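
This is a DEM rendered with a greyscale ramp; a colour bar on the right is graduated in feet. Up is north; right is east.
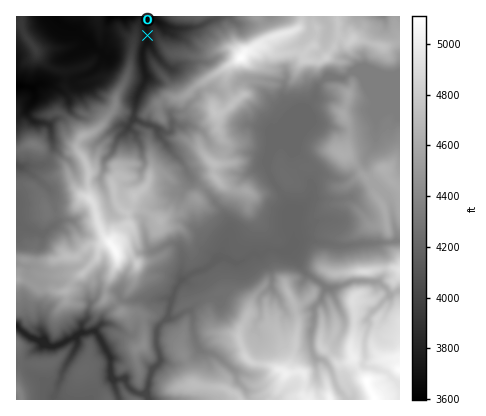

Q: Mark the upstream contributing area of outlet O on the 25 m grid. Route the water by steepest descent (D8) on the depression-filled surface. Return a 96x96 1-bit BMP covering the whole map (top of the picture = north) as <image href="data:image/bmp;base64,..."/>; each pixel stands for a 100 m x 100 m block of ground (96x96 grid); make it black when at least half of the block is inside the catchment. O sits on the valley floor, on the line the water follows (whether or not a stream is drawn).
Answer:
<image width="96" height="96" href="data:image/bmp;base64,Qk2+BAAAAAAAAD4AAAAoAAAAYAAAAGAAAAABAAEAAAAAAIAEAAATCwAAEwsAAAIAAAAAAAAA////AAAAAAAAAAAAAAAAAAAAAAAAAAAAAAAAAAAAAAAAAAAAAAAAAAAAAAAAAAAAAAAAAAAAAAAAAAAAAAAAAAAAAAAAAAAAAAAAAAAAAAAAAAAAAAAAAAAAAAAAAAAAAAAAAAAAAAAAAAAAAAAAAAAAAAAAAAAAAAAAAAAAAAAAAAAAAAAAAAAAAAAAAAAAAAAAAAAAAAAAAAAAAAAAAAAAAAAAAAAAAAAAAAAAAAAAAAAAAAAAAAAAAAAAAAAAAAAAAAAAAAAAAAAAAAAAAAAAAAAAAAAAAAAAAAAAAAAAAAAAAAAAAAAAAAAAAAAAAAAAAAAAAAAAAAAAAAAAAAAAAAAAAAAAAAAAAAAAAAAAAAAAAAAAAAAAAAAAAAAAAAAAAAAAAAAAAAAAAAAAAAAAAAAAAAAAAAAAAAAAAAAAAAAAAAAAAAAAAAAAAAAAAAAAAAAAAAAAAAAAAAAAAAAAAAAAAAAAAAAAAAAAAAAAAAAAAAAAAAAAAAAAAAAAAAAAAAAAAAAAAAAAAAAAAAAAAAAAAAAAAAAAAAAAAAAAAAAAAAAAAAAAAAAAAAAAAAAAAAAAAAAAAAAAAAAAAAAAAAAAAAAAAAAAAAAAAAAAAAAAAAAAAAAAAAAAAAAAAAAAAAAAAAAAAAMAAAAAAAAAAAAAAAOAAAAAAAAAAAAAAAfAAAAAAAAAAAAAAAfgAAAAAAAAAAAAAA/wAAAAAAAAAAAAAA/wGAAAAAAAAAAAAA/wf4AAAAAAAAAAAA/5/8AAAAAAAAAAAA///+AAAAAAAAAAAB////AAAAAAAAAAAD////gAAAAAAAAAAD////gAAAAAAAAAAD////wAAAAAAAAAAD////4AAAAAAAAAAD////8AAAAAAAAAAD////+AAAAAAAAAAD/////AAAAAAAAAAD/////AAAAAAAAAAD/////AAAAAAAAAAH/////wAAAAAAAAAH/////wAAAAAAAAAP/////wAAAAAAAAAf/////4AAAAAAAAAf/////4AAAAAAAAAf/////wAAAAAAAAAP/////gAAAAAAAAAD/////gAAAAAAAAAA/////gAAAAAAAAAAf////gAAAAAAAAAAP////gAAAAAAAAAAH////gAAAAAAAAAAD////AAAAAAAAAAAD////wAAAAAAAAAAB////8AAAAAAAAAAB////+AAAAAAAAAAB////8AAAAAAAAAAB////8AAAAAAAAAAA////4AAAAAAAAAAAf///4AAAAAAAAAAAf///4AAAAAAAAAAAP///4AAAAAAAAAAAP///4AAAAAAAAAAAP///4AAAAAAAAAAAP///4AAAAAAAAAAAH///+AAAAAAAAAAAH////AAAAAAAAAAAH/8B/AAAAAAAAAAAH/AAeAAAAAAAAAAAH+AAAAAAAAAAAAAAH8AAAAAAAAAAAAAAD8AAAAAAAAAAAAAAAAAAAAAAAAAAAAAAAAAAAAAAAAAAAAAAAAAAAAAAAAAAAAAAAAAAAAAAAAAAAAAAAAAAAAAAAAAA="/>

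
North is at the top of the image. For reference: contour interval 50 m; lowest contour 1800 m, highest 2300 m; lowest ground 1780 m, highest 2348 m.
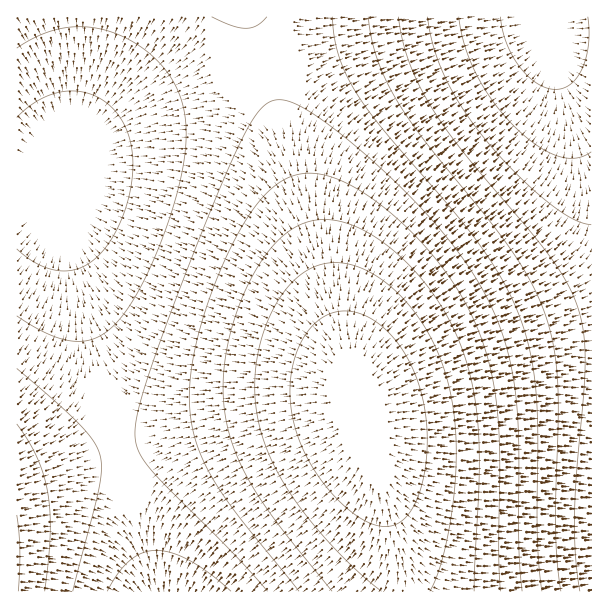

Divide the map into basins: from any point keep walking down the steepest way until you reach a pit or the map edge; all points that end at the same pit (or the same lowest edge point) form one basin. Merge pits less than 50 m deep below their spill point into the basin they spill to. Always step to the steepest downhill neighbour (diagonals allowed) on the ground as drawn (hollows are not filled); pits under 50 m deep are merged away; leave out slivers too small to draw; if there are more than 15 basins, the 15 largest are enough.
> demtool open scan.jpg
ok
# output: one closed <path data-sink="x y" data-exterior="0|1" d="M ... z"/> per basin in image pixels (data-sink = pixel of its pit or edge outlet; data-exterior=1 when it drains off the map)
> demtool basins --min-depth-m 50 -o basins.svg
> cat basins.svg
<path data-sink="545 21" data-exterior="0" d="M591 16l-343 1 89 304 29 111 30 102 8 38 3 20 185-1z"/><path data-sink="62 180" data-exterior="0" d="M248 16l-232 1 1 464 99-31 112-28 87-14 35-2 10 2-44-162-64-223z"/><path data-sink="168 591" data-exterior="1" d="M350 406l-20 0-37 4-99 20-120 32-57 19-1 110 389 1 1-10-3-18-42-153z"/>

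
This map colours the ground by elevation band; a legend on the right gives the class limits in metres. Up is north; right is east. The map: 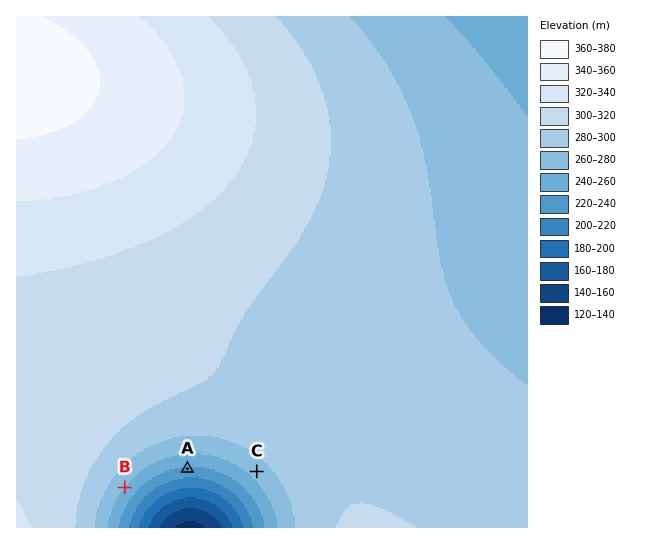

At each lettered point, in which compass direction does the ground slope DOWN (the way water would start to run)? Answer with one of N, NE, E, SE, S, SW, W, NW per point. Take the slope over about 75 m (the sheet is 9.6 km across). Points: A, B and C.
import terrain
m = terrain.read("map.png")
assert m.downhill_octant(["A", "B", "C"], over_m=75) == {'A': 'S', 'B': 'SE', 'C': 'SW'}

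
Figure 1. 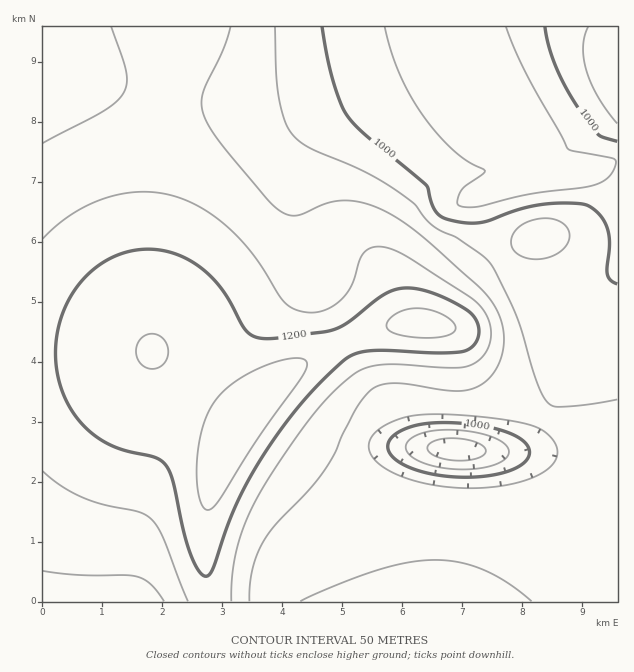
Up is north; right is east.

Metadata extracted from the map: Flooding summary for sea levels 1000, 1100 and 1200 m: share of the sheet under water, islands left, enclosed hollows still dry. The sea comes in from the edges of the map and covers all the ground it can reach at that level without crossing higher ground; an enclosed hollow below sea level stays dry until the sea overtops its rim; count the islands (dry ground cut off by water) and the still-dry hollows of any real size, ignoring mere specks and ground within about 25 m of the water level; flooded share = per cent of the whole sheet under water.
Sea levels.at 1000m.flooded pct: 13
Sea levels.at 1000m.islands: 0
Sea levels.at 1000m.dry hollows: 1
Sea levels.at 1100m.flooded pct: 53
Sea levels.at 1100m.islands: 0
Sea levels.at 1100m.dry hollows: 0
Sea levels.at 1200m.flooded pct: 84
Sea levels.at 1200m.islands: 1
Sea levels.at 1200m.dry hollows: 0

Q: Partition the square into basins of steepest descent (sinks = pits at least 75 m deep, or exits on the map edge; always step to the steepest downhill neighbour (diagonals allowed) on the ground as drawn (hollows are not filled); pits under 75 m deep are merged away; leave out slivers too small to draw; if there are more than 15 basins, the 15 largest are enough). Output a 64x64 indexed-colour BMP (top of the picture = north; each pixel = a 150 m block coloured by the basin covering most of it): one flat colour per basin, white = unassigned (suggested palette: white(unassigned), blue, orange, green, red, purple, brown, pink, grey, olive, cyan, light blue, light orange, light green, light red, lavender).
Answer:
<image width="64" height="64" href="data:image/bmp;base64,Qk12CAAAAAAAAHYAAAAoAAAAQAAAAEAAAAABAAQAAAAAAAAIAAATCwAAEwsAABAAAAAAAAAA////ALR3HwAOf/8ALKAsACgn1gC9Z5QAS1aMAMJ34wB/f38AIr28AM++FwDox64AeLv/AIrfmACWmP8A1bDFADMzMzMzMzMzMzIiIiIiIiIiIiIiIiIiIiIiIiIiIiIiMzMzMzMzMzMzIiIiIiIiIiIiIiIiIiIiIiIiIiIiIiIzMzMzMzMzMzMiIiIiIiIiIiIiIiIiIiIiIiIiIiIiIjMzMzMzMzMzMyIiIiIiIiIiIiIiIiIiIiIiIiIiIiIiMzMzMzMzMzMzIiIiIiIiIiIiIiIiIiIiIiIiIiIiIiIzMzMzMzMzMzMiIiIiIiIiIiIiIiIiIiIiIiIiIiIiIjMzMzMzMzMzMyIiIiIiIiIiIiIiIiIiIiIiIiIiIiIiMzMzMzMzMzMzIiIiIiIiIiIiIiIiIiIiIiIiIiIiIiIzMzMzMzMzMzMiIiIiIiIiIiIiIiIiIiIiIiIiIiIiIjMzMzMzMzMzMyIiIiIiIiIiIiIiIiIiIiIiIiIiIiIiMzMzMzMzMzMzIiIiIiIiIiIiIiIiIiIiIiIiIiIiIiIzMzMzMzMzMzMyIiIiIiIiIiIiIiIiIiIiIiIiIiIiIjMzMzMzMzMzMzIiIiIiIiIiIiIiIiIiIiIiIiIiIiIhMzMzMzMzMzMzMiIiIiIiIiIiIiIiIiIiIiIiIiIiIhEzMzMzMzMzMzMyIiIiIiIiIiIiIiIiIiIiIiIiIiIhETMzMzMzMzMzMzMiIiIiIiIiIiIiIiIiIiIiIiIiIhERMzMzMzMzMzMzMyIiIiIiIiIiIiIiIiIiIiIiIiIhEREzMzMzMzMzMzMzMiIiIiIiIiIiIiIiIiIiIiIiIiERETMzMzMzMzMzMzMyIiIiIiIiIiIiIiIiIiIiIiIiERERMzMzMzMzMzMzMzMiIiIiIiIiIiIiIiIiIiIiIiEREREzMzMzMzMzMzMzMyIiIiIiIiIiIiIiIiIiIiIhERERETMzMzMzMzMzMzMREiIiIiIiIiIiIiIiIiIiERERERERMzMzMzMzMzMzMRERIiIiIiIiIiIiIiIiIiEREREREREzMzMzMzMzMzERERESIiIiIiIiIiIiIiIiERERERERETMzMzMzMzMzEREREREiIiIiIiIiIiIiIiERERERERERMzMzMzMzMzEREREREREiIiIiIiIiIiIiEREREREREREzMzMzMzMzERERERERERIiIiIiIiIiIiIRERERERERETMzMzMzMzERERERERERERIiIiIiIiIiIRERERERERERIiIiIiIiERERERERERERERIiIiIiIiIhEREREREREREiIiIiIiIRERERERERERERERIiIiIiIhERERERERERESIiIiIiIhEREREREREREREREREiIiIhERERERERERERIiIiIiIiEREREREREREREREREREREREREREREREREREiIiIiIiIRERERERERERERERERERERERERERERERERESIiIiIiIhERERERERERERERERERERERERERERERERERIiIiIiIiEREREREREREREREREREREREREREREREREREiIiIiIiIRERERERERERERERERERERERERERERERERESIiIiIiIhERERERERERERERERERERERERERERERERERIiIiIiIiEREREREREREREREREREREREREREREREREREiIiIiIiIRERERERERERERERERERERERERERERERERESIiIiIiIhERERERERERERERERERERERERERERERERERIiIiIiIiEREREREREREREREREREREREREREREREREREiIiIiIiIRERERERERERERERERERERERERERERERERESIiIiIiIhERERERERERERERERERERERERERERERERERIiIiIiIiEREREREREREREREREREREREREREREREREREiIiIiIiIRERERERERERERERERERERERERERERERERESIiIiIiIhERERERERERERERERERERERERERERERERERIiIiIiIiEREREREREREREREREREREREREREREREREREiIiIiIiIhERERERERERERERERERERERERERERERERESIiIiIiIiERERERERERERERERERERERERERERERERERIiIiIiIiIREREREREREREREREREREREREREREREREREiIiIiIiIhERERERERERERERERERERERERERERERERESIiIiIiIiERERERERERERERERERERERERERERERERERIiIiIiIiIREREREREREREREREREREREREREREREREREiIiIiIiIhERERERERERERERERERERERERERERERERESIiIiIiIiIRERERERERERERERERERERERERERERERERIiIiIiIiIhEREREREREREREREREREREREREREREREREiIiIiIiIiERERERERERERERERERERERERERERERERESIiIiIiIiIRERERERERERERERERERERERERERERERERIiIiIiIiIhEREREREREREREREREREREREREREREREREiIiIiIiIiERERERERERERERERERERERERERERERERESIiIiIiIiIhERERERERERERERERERERERERERERERERIiIiIiIiIiEREREREREREREREREREREREREREREREREiIiIiIiIiIRERERERERERERERERERERERERERERERESIiIiIiIiIhERERERERERERERERERERERERERERERER"/>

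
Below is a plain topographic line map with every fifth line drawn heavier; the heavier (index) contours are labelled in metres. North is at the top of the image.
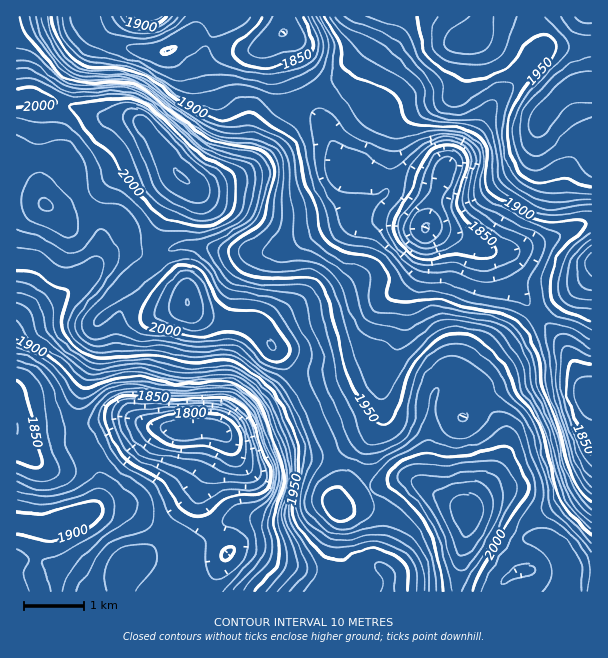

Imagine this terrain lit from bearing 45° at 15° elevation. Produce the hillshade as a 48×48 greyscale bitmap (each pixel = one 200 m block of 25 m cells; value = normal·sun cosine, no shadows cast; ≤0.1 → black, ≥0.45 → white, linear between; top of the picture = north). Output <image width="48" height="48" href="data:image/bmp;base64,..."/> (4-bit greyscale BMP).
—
<image width="48" height="48" href="data:image/bmp;base64,Qk32BAAAAAAAAHYAAAAoAAAAMAAAADAAAAABAAQAAAAAAIAEAAATCwAAEwsAABAAAAAAAAAAAAAAABEREQAiIiIAMzMzAERERABVVVUAZmZmAHd3dwCIiIgAmZmZAKqqqgC7u7sAzMzMAN3d3QDu7u4A////AGeId3h3d3d3d3d3d3d3d3ZURFeHd3dniGd3d3h3d3d3h3d2ZmZnd3ZURFeHd3ZmiGd3d3d3Zmd4h3ZmVUVmd2VDM1Z3d2ZWiWZmZ3dmZmd4d2VVQzRVZUREM0Z4d2Zoq2ZmZmZmZneIdlVEMjNEVUREQ0Z4h3d5vGd3Znd2d4iIdmVDIiNFZVVUM1Z4h3ibzIiId3h3eImId2ZkIjRWd2ZUNFeIiHirzJmYiIiIiZmId4h0I0V4h2VDRneIiIiszKmYiIiImZmIiJl0I1Z4h2RFZ4iJiIm8zJmHd3iaqpmIiZhSEld4h2VniIiZiZvNzIdmZnmqqqmZmYYgA1Z4iHeImImYiavNy3ZVZomrqqqZmXMAA0Z5mIiIiZmIiavNy2ZVZ4q6qqmZl1EAE0aJmIh3iZiHiavNymVWZ5qqmId3ZSAAI0eJiIdmeIh3iazdulVmZ4mYZVREMgABI1iIiIdmeHdnir3duVZVVnh1MyESEAABJGiZmIZVZ3d3ms3cqGVURWZDIREREQABNXiZmHZVZ3d4mrzLmFVDNEQyIREiIQACRoiZiHZmZ3d4mqu6h0QzMzQzIiMzMhATV4iZh3dmd3iJmqqpdjMiIjRDMzMzMyE1eImZh3d2d4iZqquoZTMyIkVDMzM0QzNXiZmZiIh3eImZqqqXVERDNFZURDNFVVV5mZmZiIiHeJmqqqqFRFVUVWZlVURWd3eJmZmZmYiHiaq7u6hkRFVVZndmZlV4mIiZmImZmYiIiquqqoZERFVVZ3d3ZmaJqZmqmZmZmIiImqmZmHVEVVVWZ2Z3d2eKuqqqmZqpiIiZmZmIh2VVVVVWZmZnd3iruqqZmZqpiImqmZmYh2ZVVWZlZmZnd3irqpmIiZqpmau7mZmId2ZVVWZVZmZmZ3iIiId3iJqpmazLmIh2ZlVmZlVVZ3ZmZmZlZmZ3iJmZmau6h2ZVVVVWd1VWd3ZmVVREVWZ4iJmYiJmYZURERERFZlVnh3ZlRERFZ3iJiJmYd4iHVEREQzNFVWZ4h2ZVRERWeImZmZmYd3d3ZUREMzNFVGeIhmVVREVomZmZmaqYh3eId1REMzRVVHeIdlVVRFaJqpmaqqmId3eIh1REM0VmVXd3ZlVVRWiru6qrqpmHZmZ4h1MzM0ZmZmZ3ZVVVRXrNzLu7uph2VVZndTIiM1ZmZ2ZmVFVURpzu3Lu7qphlVVZmUyEiNFZ3d2ZmVVZVad/+ypqqmYdlVWZlQiI0RFZ3d1ZmVmZmnf/sqIiZiHZVZmZlMzRVVVZ3dmZneIiK3//Kh3iYh3ZmZmZlRFZmVWd3Zniaq7u9//yYh4mYh3ZmZmZVVWZmZmd3dpm83Mze/8mIiJmZiHZmZmVURWZmZnd3d5rN3Mzd3Jh4iZqYiHZVZlVURFVmZ3d3eJrNy6q7qYd3iJmIiHVVZlVERFVmd3dnd5rMuoiHZmZ3d3d4h1RFVVVEVWZ3d3ZmZpq7qHZUNFZmZmd3dTIkRVVVVnd3h3ZVVZq7mGUyI1d2Zmd3ZCEjRFVWZ3d3d3ZUVQ=="/>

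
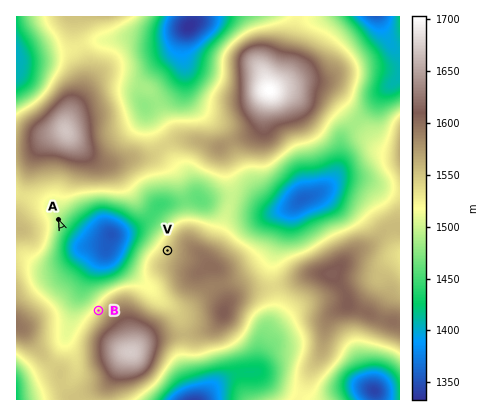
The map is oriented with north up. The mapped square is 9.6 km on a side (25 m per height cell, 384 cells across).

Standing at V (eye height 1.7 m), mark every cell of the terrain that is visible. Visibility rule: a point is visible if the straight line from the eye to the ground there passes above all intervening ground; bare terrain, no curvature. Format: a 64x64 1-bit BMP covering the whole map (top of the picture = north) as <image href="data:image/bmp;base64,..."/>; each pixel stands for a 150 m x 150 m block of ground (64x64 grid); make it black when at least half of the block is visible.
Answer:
<image width="64" height="64" href="data:image/bmp;base64,Qk0+AgAAAAAAAD4AAAAoAAAAQAAAAEAAAAABAAEAAAAAAAACAAATCwAAEwsAAAIAAAAAAAAA////AAAAAAAAAAAAAAAAAAAAAAAAAAAAAAAAAAAAAAAAAAAAAAAAAAAAAAAAAAAAAAAAAAAAAAAAAAAAAAAAAAgAAAAAAAAADAAAAAAAAAAcAH4AAAAAAD4A/wAAAAAAfwD/AAAAAAD/gH4AAAAAAP/AfgAAAAAA/+B8AAAAAAD/4PgAAAAAAP/w+AAAAAAA///wAAAAAAD//+AAAAAAAP/4AAAAAAAA//gAAAAAAAD/8AAAAAAAAP/wAAAAAAAA//ABwAAAAAD/+AHgAAAAAP/4AOAAAAAA//wAIAAAAAD//AAAAAAAAH/+AAAAAAAA//8AAAAAAAD///wAAAAAAP///AAAAAAA///+AAAAAAB///4AAAAAAH///4AAAAAAf///wAAAAAB////gAAAAAD////AAAAAAP///+AAAAAA////8AAAAAB/8D/+AAAAAD/wA/8AAAAAH/AB/AAAAAAD4ADAAAAAAAHgAAAAAAAAAOAAAAAAAAAA4AAAAAAAAABgAAAeAAAAAGAAAB+AAAAAIAAAP8AAAAAAAAA/gAAAAAAAAD8AAAAAAAAAPAAAAAAAAAA8AAAAAAAAADwAAAAAAAAAPAAAAAAAAAA4AAAAAAAAAAAAAAAAAAAAAAAAAAAAAAAAAAAAAAAAAAAAAAAAAAAAAAAAAAAAAAAAAAAAAAAAAAAAAAA=="/>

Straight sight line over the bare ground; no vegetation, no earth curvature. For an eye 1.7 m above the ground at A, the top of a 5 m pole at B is in view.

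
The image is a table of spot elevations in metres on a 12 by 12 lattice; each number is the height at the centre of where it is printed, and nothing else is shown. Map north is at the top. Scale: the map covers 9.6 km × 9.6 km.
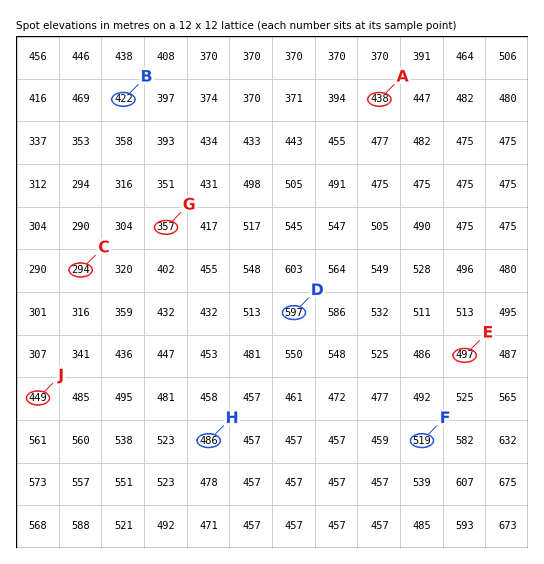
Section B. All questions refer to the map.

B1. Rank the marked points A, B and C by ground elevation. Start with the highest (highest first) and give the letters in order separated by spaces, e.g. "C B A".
A B C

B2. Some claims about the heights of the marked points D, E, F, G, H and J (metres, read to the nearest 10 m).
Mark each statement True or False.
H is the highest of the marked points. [False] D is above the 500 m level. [True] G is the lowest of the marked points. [True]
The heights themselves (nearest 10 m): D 600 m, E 500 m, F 520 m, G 360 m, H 490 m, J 450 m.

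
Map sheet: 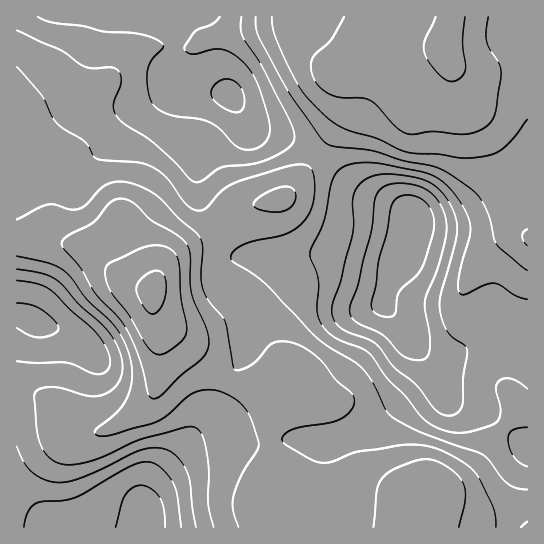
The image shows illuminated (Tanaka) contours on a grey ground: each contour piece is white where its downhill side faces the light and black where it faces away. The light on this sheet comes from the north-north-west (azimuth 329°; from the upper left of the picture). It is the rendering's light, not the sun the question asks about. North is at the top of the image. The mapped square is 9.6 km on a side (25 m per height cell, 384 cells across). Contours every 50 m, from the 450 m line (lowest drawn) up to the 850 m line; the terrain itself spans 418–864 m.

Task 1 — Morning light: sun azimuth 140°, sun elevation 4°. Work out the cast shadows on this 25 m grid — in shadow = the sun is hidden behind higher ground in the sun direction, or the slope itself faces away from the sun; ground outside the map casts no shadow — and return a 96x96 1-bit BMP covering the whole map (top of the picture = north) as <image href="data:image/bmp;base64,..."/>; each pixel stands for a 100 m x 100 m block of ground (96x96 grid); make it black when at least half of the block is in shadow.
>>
<image width="96" height="96" href="data:image/bmp;base64,Qk2+BAAAAAAAAD4AAAAoAAAAYAAAAGAAAAABAAEAAAAAAIAEAAATCwAAEwsAAAIAAAAAAAAA////AAAAAAAAAAAf4AAAAAAAAAAAAAA/4AAAAAAAAAAAAAA/8AAAAAAAAAAAAAA/8AAAAAAAAAAAAAA//AAAAAAAAAEAAAA//gAAAAAAAAMAAAA//wAAAAAAAAMAAAA//wAAAAAAAAcAAAA//gAAAAAAAAcAAAAf/AAAAAfAAAMAAAAP+AAADg/4AAAAAAAH8AAAH7/+AAAAAAAAgAAAH///4AAAAAAAAAAAH///+AAAAAAAAAAAH////AAAAAAAAAAAD////gAAAAAAAAAAA////wAAAAAAAAAAAf///wAAAAAAAAAAAf///wAAAAAAAAAAAP///wAAAMAAAAAAAH///wAAA/AAAAAAAD///gAAB/wAAAAAAB///AAAB/4AAAAAAA//+AAAD/8AAAAAAAQf8AAAD/8AAAAAAAAP4AAAH/8AAAAAAAAPwAAAH/8AAAAAAAAHmAB/P/8AAAAAAAAAPwD///8AAA8AAAAAP4D///8AAA+AAAAAP8D///8AAA+AAAAAH4D///8AAB/AAwAwAgD///4AAA/AD8A4AAD///4AAA/AH+A8AAD///4AAAGAP/A+AAD///wAAAAAP/A+AAD///gAAAAAP/geAAAP/8AAAAAAP/geAAAH/AAAAAAAH+AfAAABwAAAAAAAAAAfAAAAAAAAAAAAAAAfgAAAAAAAAAAAAAA/gAAAAAAAAAAAAAB/wAAAAAAAAAAAAAD/wAAAAAAAAAAAAAH/4AAAAA8AAAAAAAH/4AAAAB+AAAAAAAP/8AAAAD/AAAAAAAP/+AAAAH/AAAAAAAP/+AAAAH/gAAAAAAf//AAAAH/wAAAAAAf//AAAAP/wAAAAAAf//gAAEP/4AAAAAAf//gAAfP/4AAAAAAf//wBw/n/wAAAAAAf//wD5/x/gAAAAAAf//gD7/4AAAAAAAAf//AD7/8AAOAAAAAP/+AD3/+AAPAAAAAP/8AAH//AAfwAAAAP/4AAP//gAf8AAAAP/wAAP//wA//gAAAP/AAAP//4A//+AAAH+AAAD//4A///gAAAwAAAB//4A///wAAAAAAAA//4B///4AAAAAAAA//4B///8AAAAAAAAf/wB///8AAAAAAAAf/AD///+AAAAAAAAf8AD///+AAAAAAAAPgAD///+AAAAAAAAAAAH///8AAAAAAAAAAAH///4AAAAAAAAAAAH///wAAAAAAAAAAAH///gAAAAAAAAAAAD//+AAAAAAAAAAAAD//8AAAAAAAAAAAAD//4AAAAAAAAAAAAD//wAAAAAAAAAAAAD//wAAAAAAAAAAAAD//wAAAAAAAAAAAAB//gAAAAAAAAAAAAAf+AAAAAAAAAAAAAABwAAAAAAAAAAAAAAAAAAAAAAAAAAAAAAAAAAAAAAAAAAAAAAAAAAAAAAAAAAAAAAAAAAAAAAAAAAAAAAAAAAAAAAAAAAAEAAAAAAAAAAAAAAAPgAAAAAAAAAAAADgP4AAAAAAAB4AAAHwP/AAP4AAAB8AAAP4H/gA/8AAAD8AAAHwD/wB/8AAAD8AAA="/>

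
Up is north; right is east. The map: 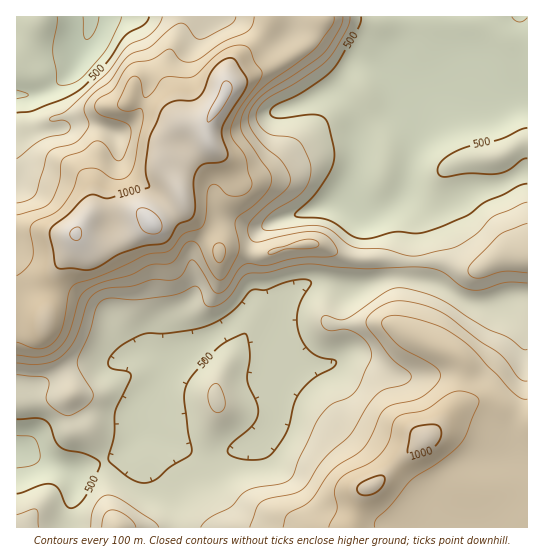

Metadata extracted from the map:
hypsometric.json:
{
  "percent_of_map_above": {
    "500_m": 72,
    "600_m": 50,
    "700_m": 38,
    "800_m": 29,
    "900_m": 15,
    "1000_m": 6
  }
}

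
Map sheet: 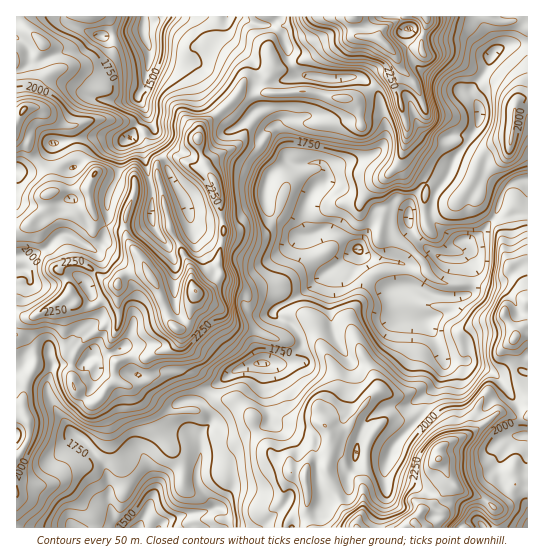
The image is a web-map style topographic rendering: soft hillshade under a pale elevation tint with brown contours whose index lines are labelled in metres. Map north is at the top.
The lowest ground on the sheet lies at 1330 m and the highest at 2550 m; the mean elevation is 1930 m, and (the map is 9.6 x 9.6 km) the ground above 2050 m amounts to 28.4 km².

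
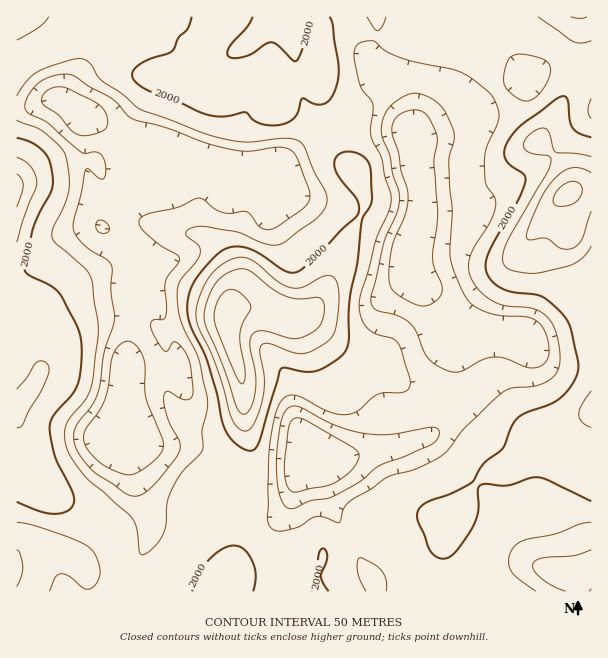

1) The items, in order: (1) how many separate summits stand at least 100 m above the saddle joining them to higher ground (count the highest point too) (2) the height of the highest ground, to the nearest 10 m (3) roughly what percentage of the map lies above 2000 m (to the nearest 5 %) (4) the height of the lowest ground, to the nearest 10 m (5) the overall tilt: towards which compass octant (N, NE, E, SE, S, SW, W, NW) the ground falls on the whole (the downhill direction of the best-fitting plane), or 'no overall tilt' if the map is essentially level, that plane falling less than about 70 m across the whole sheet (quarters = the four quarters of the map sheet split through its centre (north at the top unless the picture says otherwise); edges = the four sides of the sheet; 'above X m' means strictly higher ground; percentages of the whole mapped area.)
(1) There are 3 summits with 100 m or more of prominence.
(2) The highest point reaches roughly 2180 m.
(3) Ground above 2000 m makes up about 25 % of the sheet.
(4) The lowest ground is at about 1810 m.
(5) No overall tilt - high and low ground are spread across the sheet.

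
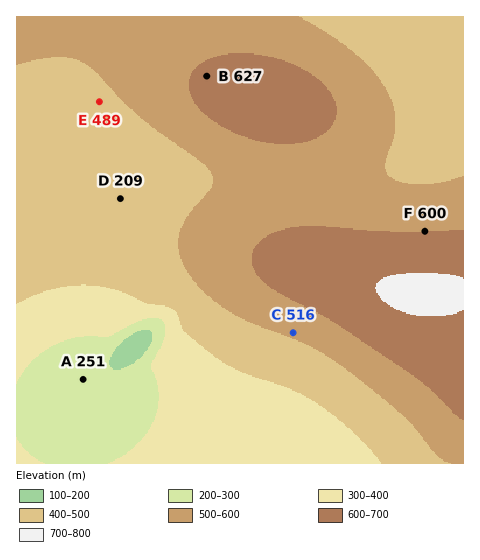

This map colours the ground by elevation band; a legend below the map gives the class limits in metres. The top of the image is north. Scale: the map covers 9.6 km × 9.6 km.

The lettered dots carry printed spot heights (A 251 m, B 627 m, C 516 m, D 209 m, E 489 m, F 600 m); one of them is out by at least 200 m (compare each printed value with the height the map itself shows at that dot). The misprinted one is D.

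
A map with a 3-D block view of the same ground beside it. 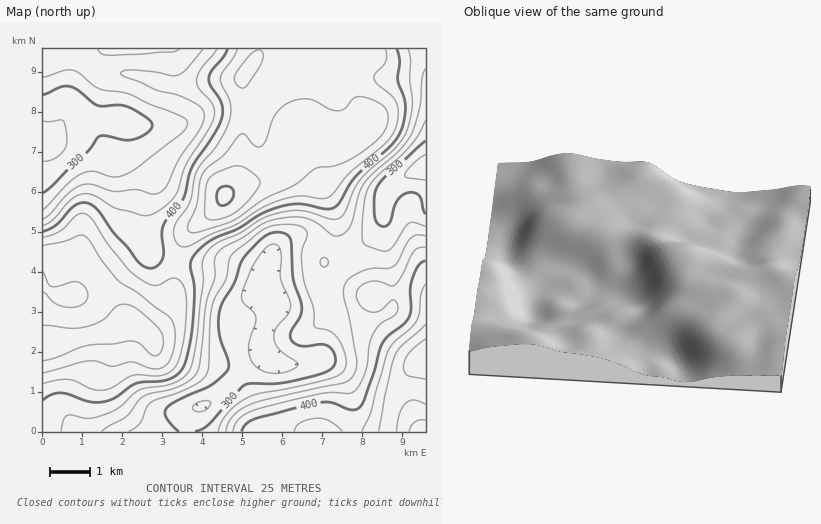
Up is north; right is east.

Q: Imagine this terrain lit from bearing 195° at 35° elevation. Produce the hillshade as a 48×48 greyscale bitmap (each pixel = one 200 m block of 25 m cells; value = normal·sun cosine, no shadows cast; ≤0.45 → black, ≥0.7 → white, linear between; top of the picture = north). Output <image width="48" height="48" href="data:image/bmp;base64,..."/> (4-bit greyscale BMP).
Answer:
<image width="48" height="48" href="data:image/bmp;base64,Qk32BAAAAAAAAHYAAAAoAAAAMAAAADAAAAABAAQAAAAAAIAEAAATCwAAEwsAABAAAAAAAAAAAAAAABEREQAiIiIAMzMzAERERABVVVUAZmZmAHd3dwCIiIgAmZmZAKqqqgC7u7sAzMzMAN3d3QDu7u4A////AId4iZqqqYd2ZlVWZlVWZ3dmZmZmd3d4moeImaqqqYd2ZlVVVURFVmZVVVVWZ4d4moiJqqq6qYiHd2ZlVDIiNERERVVVZ4iImomaq7u6qZqqqZmHZDIhEiIjNERGd4iJmpqru7u6qrzd3MuphlMiEAAREiNGd3iJmru7uqqqu97/7dy6mGVCEQAAABNGd3iJqbu7qpmavN/+3LupmHZDMiIRESNWd3iJmbu7qZmZq93cupmIiHZURVVEM0Vnd3eJmbu7qpmZq7y6mId3d2ZWZ3h3ZneIh3d4iKqqqqqpqqqYh3ZmZmZniZqpmZmZiHZmd4iJmqqpmqmHd3ZmZnd4iaq7u6qZh2ZVVnd3iJmZmZh2Z2ZmZnd4iZmqu7qYh2VERWZmZ3eIiYdlZmZWZ3eIh3eJqqmYh2VDRVVVVmZ3h3VVZmVWZ3d3d2Z4iYiJh2VUVlVVVWZ3dlRFZmVmd3Z3dmZ4iIiZmHdmd2ZmZmd2ZURWZmZnd2Zmd3iZmImamYiIiGd3d3dmVERWdmZ4iHZmeJmpmImZmIiJmHiIiIdlRERWZlZ4mId3iZqpmIiHd3eIh4iYiIdlRERWZVZ4iIiIiZqpiIdlVVZ3d4mZmIdlRERWZVZnd4iIiJmZiIdlREVnd5mIiHZVREVmZmZmd4iIiImZiHdlREVmZoh4h2VURFZ3eIh3eImYiImId3dmVVVmZWZmdmVERWeImaqpmqqZmZmHd3d3ZVZmVDRVZlVEVniJmrvMzMuqqql3d4iHZVZmVBJFZlRFVniImave7tzLzLmIiZmHZVZmQwJFZURFZ3d3eJrO/+3d3cu6u6mHZmZ2QyNFVERWZmZmZnis3d3e7u3d3LmHZmd2U0REQzRVZmVVVWeau8ze7u7u7LmHZnd3ZVRDMjNFVVVVVWeJmZq83e7t26mHd3d2ZlVDIiNEVVVVZniIh4iavMzMupmHd3ZlVWVDMzNEVWZmd4iHZneJmqqqmZmZmIdkRWZUQzREVWZnd3dlVWZniJmZiJmqqql2VWZVREVVVmZ3d2ZURVVWd4iIiJmrzMuodmZlVVZmZmZ3dlVERVVWd4iIiJmrzNy6mGZmZmZ3dmZnZlRFVWZmd4iIiJmavMzLqXd3d3d2ZmZmZlVVZmZnd4iIiIiZq7y7qoiIiHdmZmZmZlVVZnZnd4iIiIiIiaqqqYiIiHdmZmZ3dmZVZ3d3d3iIh3d3eImYiJmIh3d3eIiIiIdmZ3d3d3d3dmZnd3d3eJmIh4iImaqqqZmIiId3dmZmZmZnd2Zmd5mIiJmaq7u6qqqqmYd3dmVVVmZ3ZlVVZ5mZmqqru7u6qqu7uph3dlVVZnd2ZURFZpmqqru7u6qZmZq7uph3d2ZWZ3d2VERFVqqquqqqqpiIeImqqZiId3Znd3d2ZVVVZ6qqqZiIiHdmZnd3d3iIh3d3d3d3d3d2Z5mZmHZmZVVVVmZlVmeIiHeHd3d4iIh2d4iIh3ZUREVVZmZVVWd3iIiIh3d4iIdmZ3d4h2VUREVVZmZVVmZ3iIiIh3d3iHZVZw=="/>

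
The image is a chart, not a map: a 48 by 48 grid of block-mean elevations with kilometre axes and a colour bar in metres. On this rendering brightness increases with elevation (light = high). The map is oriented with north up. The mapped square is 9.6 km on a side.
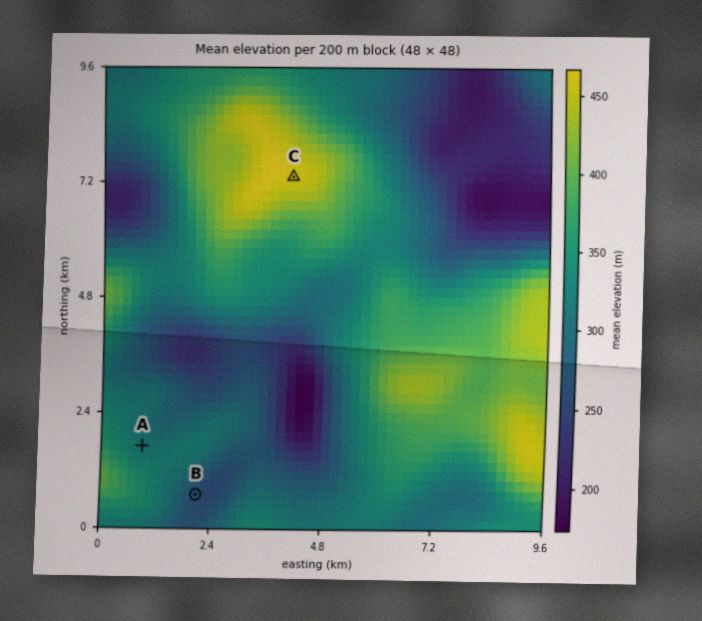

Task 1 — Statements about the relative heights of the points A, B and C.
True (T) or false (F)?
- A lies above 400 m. F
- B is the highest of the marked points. F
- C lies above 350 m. T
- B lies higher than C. F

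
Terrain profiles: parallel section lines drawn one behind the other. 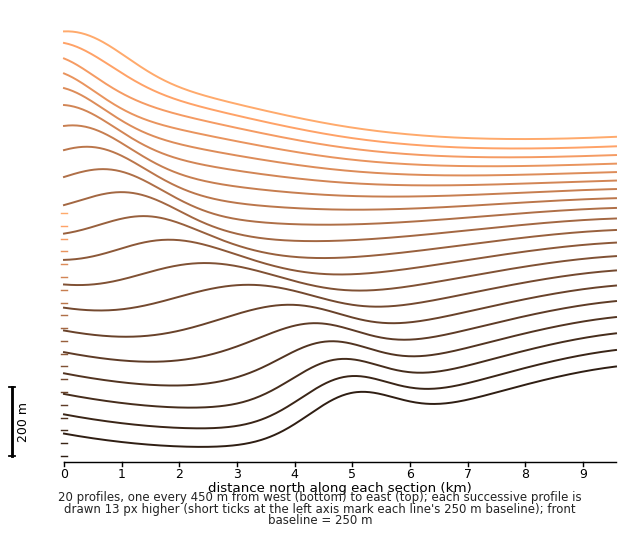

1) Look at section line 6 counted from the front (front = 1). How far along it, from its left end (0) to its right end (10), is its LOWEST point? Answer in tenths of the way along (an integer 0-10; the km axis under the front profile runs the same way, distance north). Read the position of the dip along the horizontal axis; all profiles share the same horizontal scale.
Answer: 1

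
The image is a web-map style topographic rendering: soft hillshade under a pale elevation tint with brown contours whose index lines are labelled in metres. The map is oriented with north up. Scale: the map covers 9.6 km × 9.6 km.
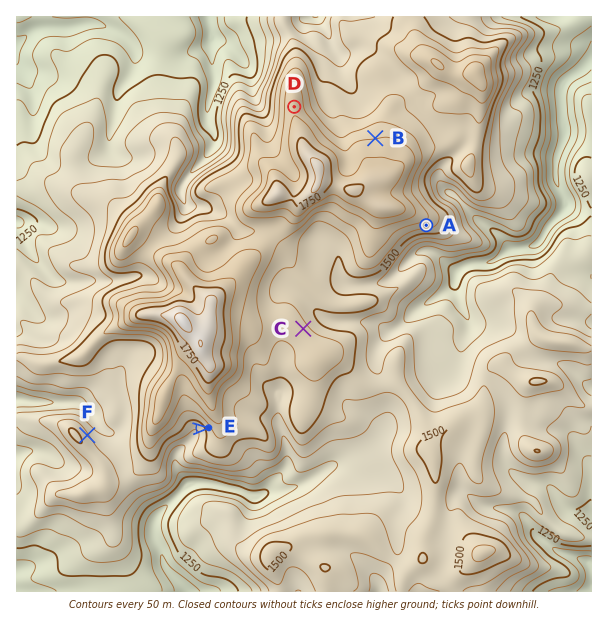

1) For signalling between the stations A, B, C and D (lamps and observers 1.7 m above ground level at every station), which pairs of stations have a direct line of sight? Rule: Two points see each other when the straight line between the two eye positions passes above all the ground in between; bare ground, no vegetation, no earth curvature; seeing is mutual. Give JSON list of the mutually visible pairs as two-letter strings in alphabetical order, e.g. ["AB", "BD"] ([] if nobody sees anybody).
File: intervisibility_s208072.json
["AC", "BD"]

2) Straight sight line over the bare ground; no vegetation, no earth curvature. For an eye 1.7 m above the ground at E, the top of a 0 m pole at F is out of sight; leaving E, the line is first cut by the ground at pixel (177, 430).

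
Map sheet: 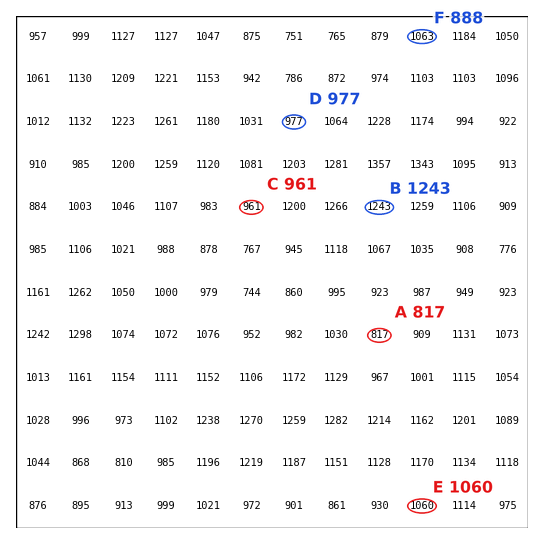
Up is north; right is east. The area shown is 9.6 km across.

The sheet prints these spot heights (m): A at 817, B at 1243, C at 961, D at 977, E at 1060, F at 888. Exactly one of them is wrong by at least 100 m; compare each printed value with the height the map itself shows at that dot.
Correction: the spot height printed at F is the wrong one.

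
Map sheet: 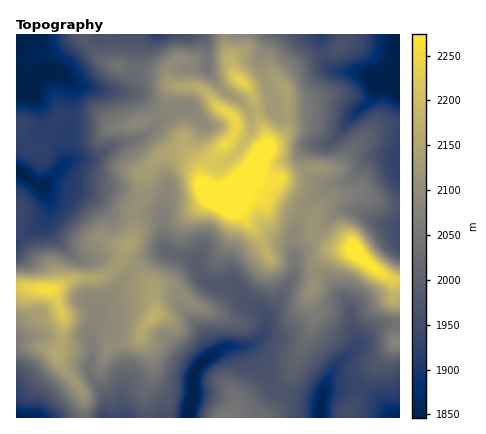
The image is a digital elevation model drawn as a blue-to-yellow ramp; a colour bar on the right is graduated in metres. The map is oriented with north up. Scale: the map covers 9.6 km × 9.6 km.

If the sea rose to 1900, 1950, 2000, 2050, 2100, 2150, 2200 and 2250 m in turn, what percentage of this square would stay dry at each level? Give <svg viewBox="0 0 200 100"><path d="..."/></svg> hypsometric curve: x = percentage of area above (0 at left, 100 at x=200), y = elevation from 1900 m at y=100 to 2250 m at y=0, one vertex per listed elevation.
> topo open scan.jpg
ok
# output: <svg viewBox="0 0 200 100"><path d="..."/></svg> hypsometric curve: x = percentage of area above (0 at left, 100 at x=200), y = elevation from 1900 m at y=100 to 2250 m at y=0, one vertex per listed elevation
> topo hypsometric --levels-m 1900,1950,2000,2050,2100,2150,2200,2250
<svg viewBox="0 0 200 100"><path d="M183 100l-26-14-33-15-31-14-34-14-32-14-12-15-8-14"/></svg>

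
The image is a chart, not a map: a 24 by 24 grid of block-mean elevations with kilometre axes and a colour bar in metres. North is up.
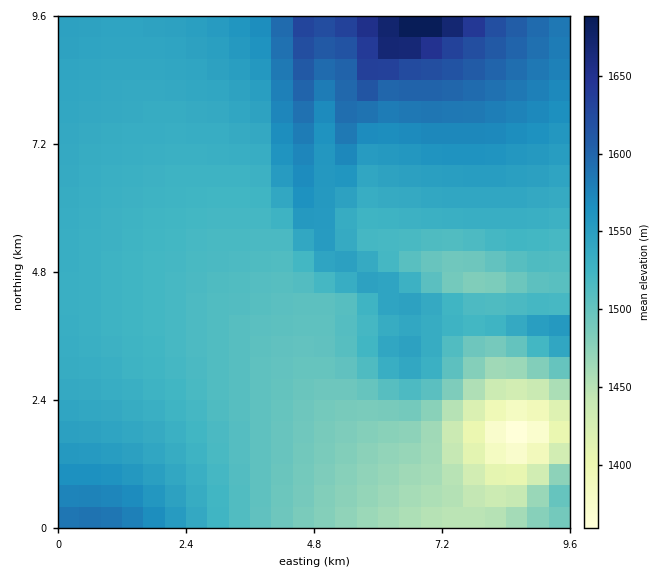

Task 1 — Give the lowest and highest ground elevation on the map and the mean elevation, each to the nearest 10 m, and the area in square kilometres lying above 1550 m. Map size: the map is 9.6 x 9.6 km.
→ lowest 1360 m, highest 1690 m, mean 1530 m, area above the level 21.9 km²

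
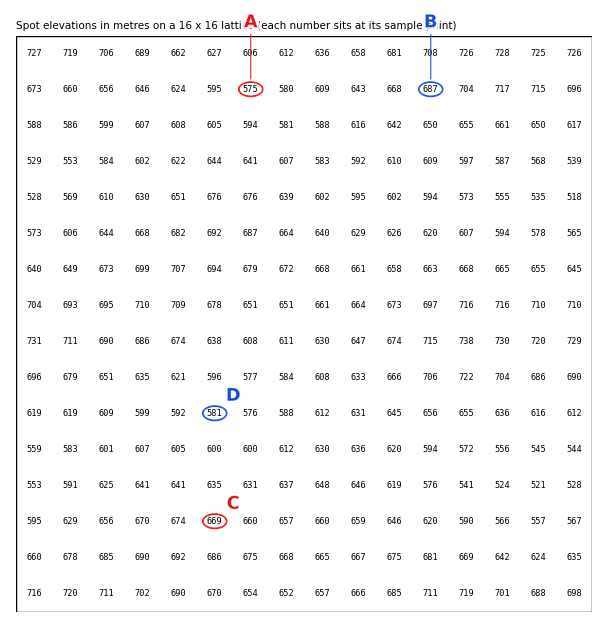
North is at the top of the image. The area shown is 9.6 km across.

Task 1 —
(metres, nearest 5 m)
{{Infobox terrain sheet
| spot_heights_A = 575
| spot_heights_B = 685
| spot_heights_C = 670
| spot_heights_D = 580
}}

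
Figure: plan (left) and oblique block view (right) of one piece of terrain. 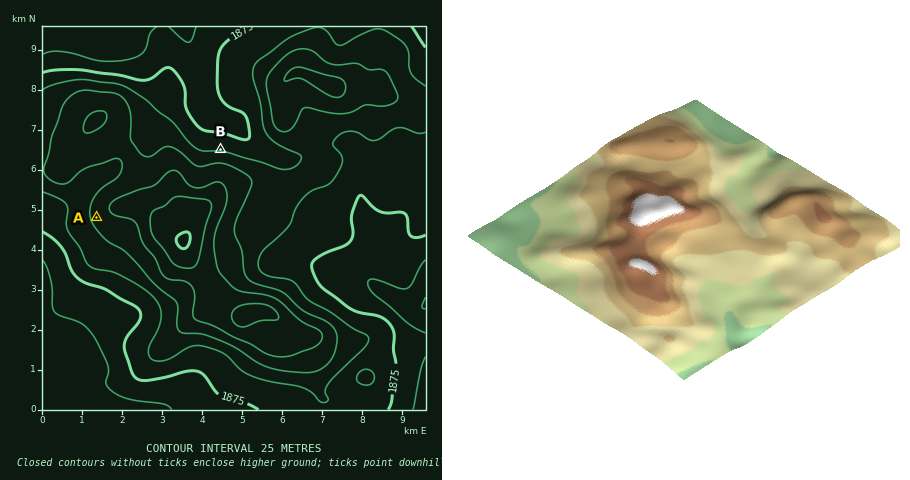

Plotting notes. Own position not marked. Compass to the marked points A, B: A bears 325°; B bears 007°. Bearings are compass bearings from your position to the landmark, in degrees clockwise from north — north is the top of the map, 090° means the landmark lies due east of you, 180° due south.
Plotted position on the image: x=195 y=358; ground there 1885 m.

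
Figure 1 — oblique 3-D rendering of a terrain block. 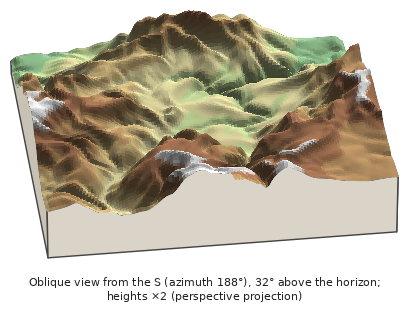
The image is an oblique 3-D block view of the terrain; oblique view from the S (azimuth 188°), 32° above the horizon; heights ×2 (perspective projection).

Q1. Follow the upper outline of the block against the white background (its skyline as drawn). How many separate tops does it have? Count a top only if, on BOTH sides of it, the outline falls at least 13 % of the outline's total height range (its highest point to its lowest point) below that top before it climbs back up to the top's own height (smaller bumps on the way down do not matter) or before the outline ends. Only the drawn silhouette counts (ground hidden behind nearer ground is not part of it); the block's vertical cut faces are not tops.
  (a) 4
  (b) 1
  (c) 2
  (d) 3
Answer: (b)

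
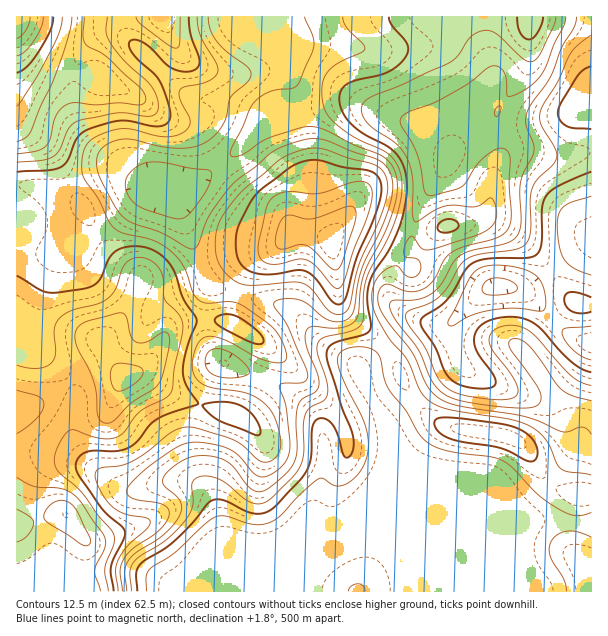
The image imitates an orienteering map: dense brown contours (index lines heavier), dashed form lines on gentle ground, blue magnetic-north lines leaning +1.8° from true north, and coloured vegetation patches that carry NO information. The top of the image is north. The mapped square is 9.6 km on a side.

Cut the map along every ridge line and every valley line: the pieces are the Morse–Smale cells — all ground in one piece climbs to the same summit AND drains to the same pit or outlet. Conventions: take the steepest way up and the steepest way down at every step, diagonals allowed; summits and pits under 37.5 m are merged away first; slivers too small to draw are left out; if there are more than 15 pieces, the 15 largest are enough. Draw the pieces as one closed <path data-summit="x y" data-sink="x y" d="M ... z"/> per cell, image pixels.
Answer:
<path data-summit="17 17" data-sink="497 287" d="M591 16l-575 1 0 168 22 2 12 3 4 4 17 52 15-5 22-13 35-34 15-4 22 0 17-8 33-25 43-42 24-1 38-11 21 0 64 24 14 9 11 11 5 9-2 6-18 27-12 24-4 14-4 22-14 21-6 14 0 13 11 13 19 10 10 3-17 2-53 43 4 16 16 29-12 1-30 13-13 8-1 38-4 18-16 42 0 12 6 10-3 5-5 2-17-8-19 0-32 5 0 13 3 20 355-1z"/><path data-summit="66 515" data-sink="497 287" d="M29 186l-13 0 0 405 220 1-2-33 32-5 19 0 20 8 5-7-6-10 0-12 12-27 6-23 2-45 3-5 17-9 24-10 11-3-15-27-6-16-32-22-25-28-13-10-15-6-61-16-7-8-23-59-4-18-7-11-13 0-15 4-35 34-22 13-15 5-17-52-4-4z"/><path data-summit="332 242" data-sink="497 287" d="M356 103l-21 0-38 11-24 1-43 42-29 23-16 8-13 3 6 10 4 18 23 59 7 8 61 16 15 6 11 8 27 30 27 16 6 8 4-6 50-39 17-2-10-3-19-10-11-13 0-13 6-14 14-21 4-22 4-14 12-24 18-27 2-6-5-9-11-11-14-9z"/>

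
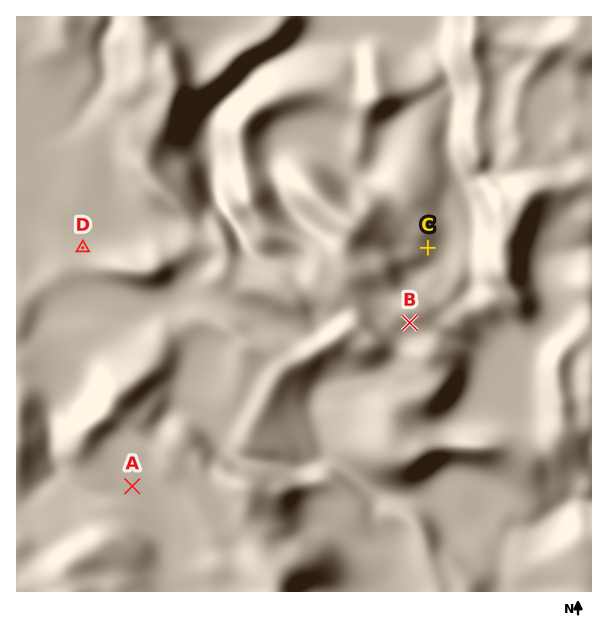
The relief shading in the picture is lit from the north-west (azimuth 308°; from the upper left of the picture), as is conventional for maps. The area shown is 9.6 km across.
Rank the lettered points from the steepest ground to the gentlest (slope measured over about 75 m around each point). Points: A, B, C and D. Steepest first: C B D A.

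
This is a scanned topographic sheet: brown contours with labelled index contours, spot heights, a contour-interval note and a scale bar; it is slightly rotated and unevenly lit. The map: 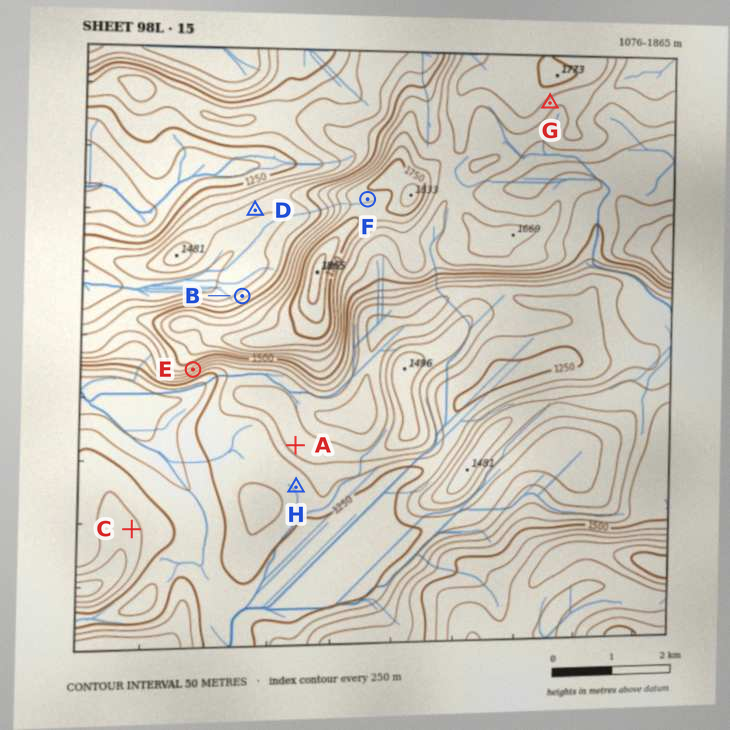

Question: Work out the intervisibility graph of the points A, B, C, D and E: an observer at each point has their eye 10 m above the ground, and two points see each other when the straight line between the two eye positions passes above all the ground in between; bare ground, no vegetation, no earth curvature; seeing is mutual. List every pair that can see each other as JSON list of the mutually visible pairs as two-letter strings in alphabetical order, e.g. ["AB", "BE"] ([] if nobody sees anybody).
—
["AC", "AE", "BD", "CE"]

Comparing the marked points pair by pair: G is above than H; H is below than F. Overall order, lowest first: H G F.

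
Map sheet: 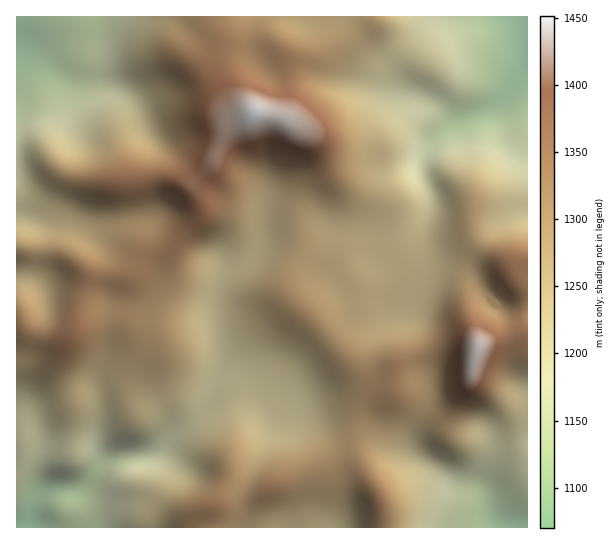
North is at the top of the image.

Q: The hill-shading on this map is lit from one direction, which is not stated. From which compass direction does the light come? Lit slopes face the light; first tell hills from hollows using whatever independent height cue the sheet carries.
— NE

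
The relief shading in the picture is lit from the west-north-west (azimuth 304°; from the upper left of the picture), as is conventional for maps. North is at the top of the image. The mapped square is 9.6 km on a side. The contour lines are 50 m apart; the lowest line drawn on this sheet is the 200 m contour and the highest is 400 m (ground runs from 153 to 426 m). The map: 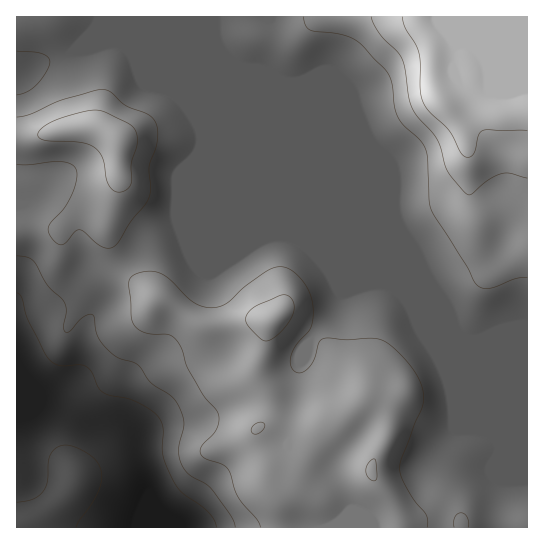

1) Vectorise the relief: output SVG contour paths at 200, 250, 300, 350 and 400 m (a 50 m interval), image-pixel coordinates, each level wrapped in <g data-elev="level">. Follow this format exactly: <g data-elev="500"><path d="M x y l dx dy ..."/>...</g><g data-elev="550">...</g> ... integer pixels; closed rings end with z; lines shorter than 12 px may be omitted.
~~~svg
<g data-elev="200"><path d="M76 527l3-6 17-26 4-9 2-9-1-8-5-8-8-7-11-6-12-3-6 1-5 4-5 8-1 23-5 10-10 8-16 3"/><path d="M17 293l4 4 7 24 17 33 6 8 10 4 18-1 7 1 5 5 7 16 5 6 31 8 15 8 9 7 5 13-1 18 1 10 10 24 9 12 27 20 6 8 1 6"/></g><g data-elev="250"><path d="M17 256l10 1 6 4 14 24 16 16 3 9-3 16 2 5 2 2 3-2 15-15 5-2 3 1 4 20 9 13 12 10 20 7 13 18 23 16 6 10 4 12 0 6-5 23 3 15 8 10 15 8 6 6 20 26 4 12"/><path d="M17 51l25 3 5 3 3 5-4 11-9 12-10 7-10 3"/></g><g data-elev="300"><path d="M427 527l-1-12-17-23-7-14-2-9 2-11 20-51 1-16-3-10-6-10-21-24-10-6-8-3-28 2-22-2-6 4-4 16-5 8-7 6-6 0-6-6 0-11 6-11 13-15 3-10 0-10-2-11-4-11-8-10-8-7-10-3-11 2-25 17-18 17-6 3-8 2-11-2-9-4-23-22-9-7-12-2-14 3-5 4-1 5 2 34 2 6 4 6 8 4 25 2 9 8 10 27 14 25 12 14 4 6 0 7-2 7-15 17-1 8 4 4 17 6 6 5 10 28 19 22 3 8"/><path d="M468 527l-1-10-2-3-4-1-4 2-3 3 0 9"/><path d="M17 164l12 1 30-3 10 1 5 3 3 8-3 15-9 18-16 18-1 4 1 5 6 8 7 3 5-3 8-11 6-1 18 15 6 3 5 0 8-5 12-21 15-17 4-7 2-9-2-23 7-19 2-13-2-11-5-6-25-11-15-14-6-2-10 0-32 9-32 15-14 3"/><path d="M303 17l3 9 4 4 31 4 16 7 31 32 4 10 2 23 4 11 6 9 17 15 5 9 2 9 1 42 2 9 36 56 8 17 6 5 8 1 26-10 12-1"/></g><g data-elev="350"><path d="M373 481l2 0 2-4-1-15-2-3-5 4-3 7 2 7z"/><path d="M254 434l4 0 4-3 3-4-1-4-5-1-6 4-2 5z"/><path d="M264 341l6-1 7-4 14-17 2-6 1-7-1-6-4-4-8-1-22 9-7 5-5 5-1 5 1 6 11 11z"/><path d="M115 191l4 1 6-1 4-4 2-4 0-20 6-22-1-10-5-6-26-13-11-2-15 3-21 6-11 6-7 5-2 6 5 4 38 2 8 2 6 4 8 11 5 24z"/><path d="M371 17l2 6 7 11 21 23 3 9 5 31 3 12 6 8 18 21 5 9 6 23 16 21 4 3 4 0 18-14 14-7 8 1 16 4"/></g><g data-elev="400"><path d="M402 17l3 10 10 17 4 9 1 10 0 27 3 12 6 9 21 20 13 25 6 1 4-2 2-5 3-15 5-5 44 0"/></g>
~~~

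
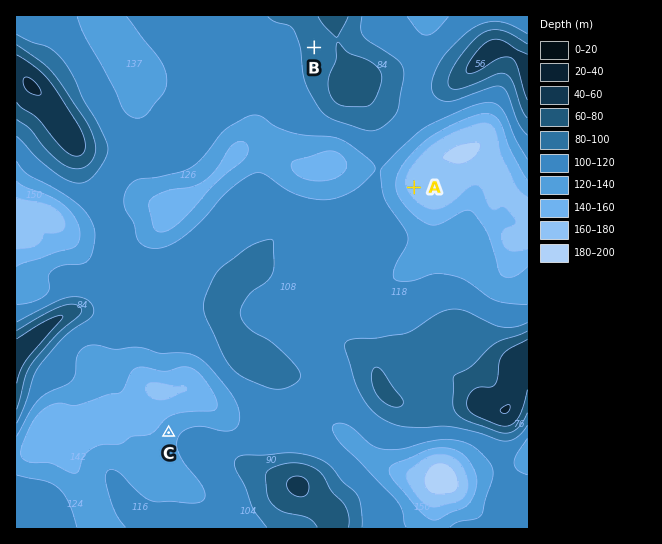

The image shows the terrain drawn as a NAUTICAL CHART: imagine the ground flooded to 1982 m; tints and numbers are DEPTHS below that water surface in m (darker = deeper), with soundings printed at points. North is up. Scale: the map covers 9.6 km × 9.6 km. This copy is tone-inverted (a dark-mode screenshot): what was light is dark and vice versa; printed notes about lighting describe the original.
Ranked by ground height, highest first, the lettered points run B C A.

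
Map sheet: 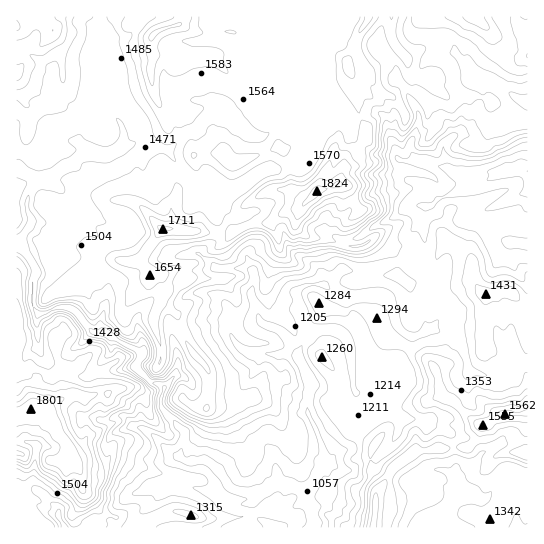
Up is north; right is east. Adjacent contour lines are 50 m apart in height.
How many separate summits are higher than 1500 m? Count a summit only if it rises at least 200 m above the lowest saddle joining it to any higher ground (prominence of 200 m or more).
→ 3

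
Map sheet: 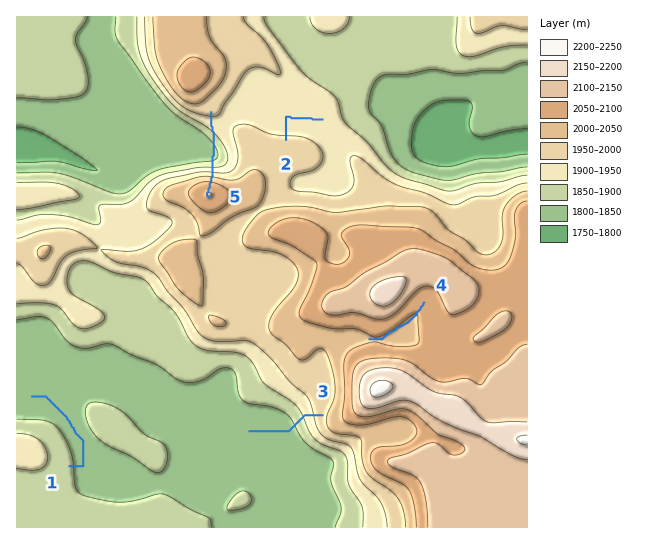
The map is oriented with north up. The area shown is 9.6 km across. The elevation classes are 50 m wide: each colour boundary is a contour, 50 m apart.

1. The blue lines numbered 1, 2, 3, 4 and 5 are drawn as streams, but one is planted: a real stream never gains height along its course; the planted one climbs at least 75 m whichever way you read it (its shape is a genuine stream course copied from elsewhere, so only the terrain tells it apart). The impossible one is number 5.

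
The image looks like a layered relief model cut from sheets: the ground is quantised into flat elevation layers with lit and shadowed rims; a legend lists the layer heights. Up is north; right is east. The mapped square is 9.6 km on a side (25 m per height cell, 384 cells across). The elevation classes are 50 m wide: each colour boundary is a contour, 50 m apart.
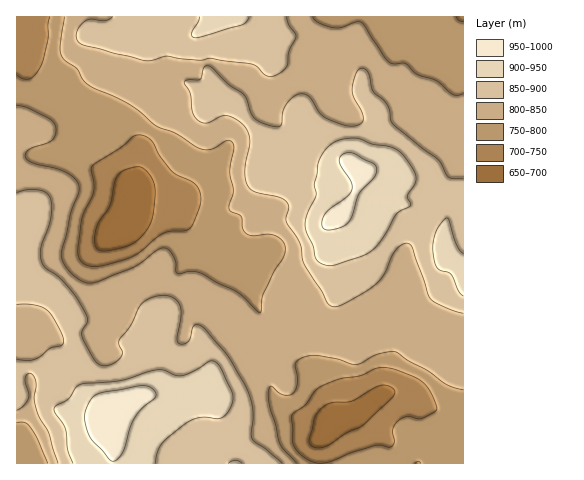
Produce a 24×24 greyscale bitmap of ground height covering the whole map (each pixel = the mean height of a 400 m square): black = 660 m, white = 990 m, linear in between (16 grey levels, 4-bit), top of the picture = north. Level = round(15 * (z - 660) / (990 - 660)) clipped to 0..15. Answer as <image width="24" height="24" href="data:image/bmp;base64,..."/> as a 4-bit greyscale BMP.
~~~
<image width="24" height="24" href="data:image/bmp;base64,Qk2WAQAAAAAAAHYAAAAoAAAAGAAAABgAAAABAAQAAAAAACABAAATCwAAEwsAABAAAAAAAAAAAAAAABEREQAiIiIAMzMzAERERABVVVUAZmZmAHd3dwCIiIgAmZmZAKqqqgC7u7sAzMzMAN3d3QDu7u4A////AEas3cuZmql0NFVEVVit7su6qphSEjRERXm97ty7updTESJERJq87u3My5dlMiIjRZmqu8y7yod2VDM0Z5mZmaqquXd2ZmVniIiZiZqZmHd4eId4iHiZiJqZh3eIiIh4iJmpiJmYd2eIiYh4iaqXeIh3dmeImZiIq6l1RXdmVVZ5uqmIu6hkIjZlVVV5zLqZu6l0IRNEVmeL3cuqu6l1IRI0Vnib3dy7qpmGMRI0Vomazdy7qod1MhJFZ5qrve3LmGZVQzRWZpuqvdy6l3dmZUVnd5qZq6qYiHdmZWeImJiZmJmZiGZmZniJmZiJiJmIh0VmeIiJmYiIeJh3ZTRneJiJmZmXeIdmZTR5mqqqqqqYd3ZWVURpmqqru7qXZmVVVA=="/>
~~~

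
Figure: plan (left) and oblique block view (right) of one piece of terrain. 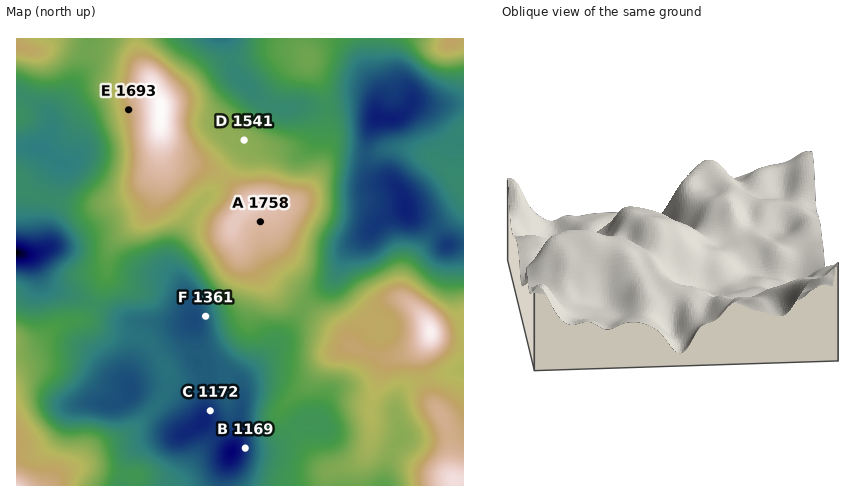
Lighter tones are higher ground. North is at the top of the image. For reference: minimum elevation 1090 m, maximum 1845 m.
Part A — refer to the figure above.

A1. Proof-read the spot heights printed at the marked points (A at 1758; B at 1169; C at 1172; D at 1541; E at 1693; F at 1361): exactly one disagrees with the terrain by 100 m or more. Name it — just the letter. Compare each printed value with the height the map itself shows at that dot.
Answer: F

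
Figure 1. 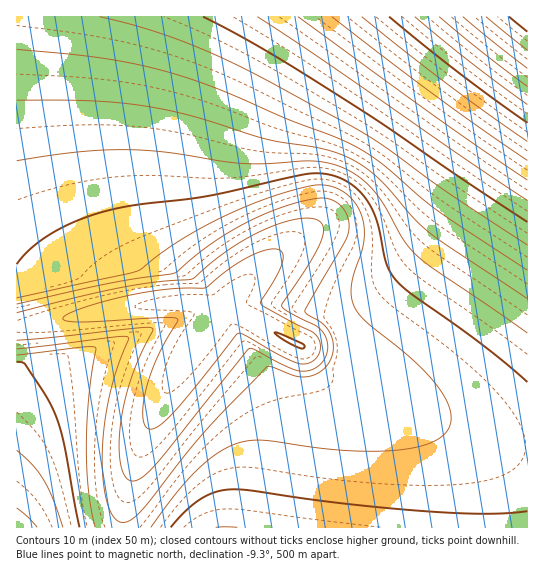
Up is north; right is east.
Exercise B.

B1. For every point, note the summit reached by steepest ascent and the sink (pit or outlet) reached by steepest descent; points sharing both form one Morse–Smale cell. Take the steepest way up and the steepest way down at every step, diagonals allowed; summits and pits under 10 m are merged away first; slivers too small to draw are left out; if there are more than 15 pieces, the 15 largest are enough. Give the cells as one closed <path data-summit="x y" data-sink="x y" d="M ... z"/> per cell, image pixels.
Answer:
<path data-summit="298 345" data-sink="527 17" d="M527 16l-510 0-1 310 106-18 47-5 37 1 8 3 5 5 3-3 7 0 72 36 7 8 16 24 5 3 142 55 38 10 18 2z"/><path data-summit="298 345" data-sink="226 527" d="M229 309l-7 0-25 30-24 38-17 33-17 43-10 30-6 32 0 13 405-1-1-80-18-2-38-10-142-55-5-3-16-24-7-8z"/><path data-summit="298 345" data-sink="17 527" d="M195 303l-54 2-125 22 1 201 106-1 0-12 6-32 10-30 17-43 25-47 38-50-8-8z"/>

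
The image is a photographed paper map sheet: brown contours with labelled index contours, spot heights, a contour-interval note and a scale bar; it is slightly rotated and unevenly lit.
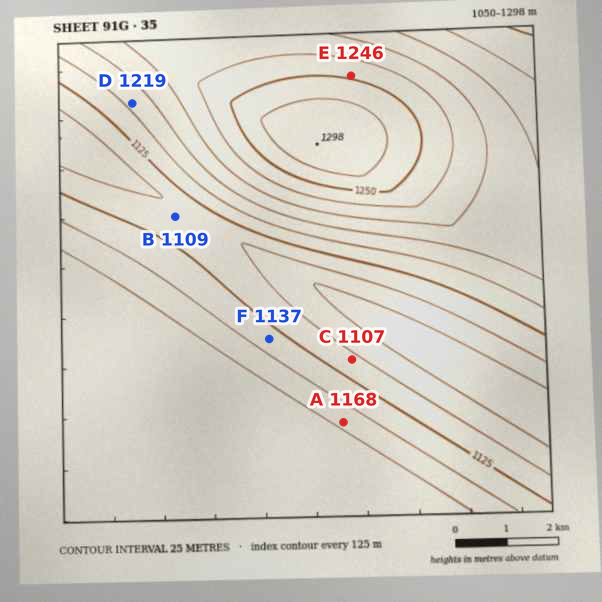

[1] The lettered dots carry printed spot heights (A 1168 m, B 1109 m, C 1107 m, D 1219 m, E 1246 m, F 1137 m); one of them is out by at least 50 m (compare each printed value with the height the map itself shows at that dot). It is D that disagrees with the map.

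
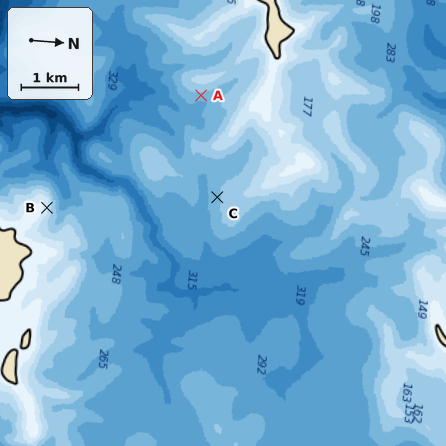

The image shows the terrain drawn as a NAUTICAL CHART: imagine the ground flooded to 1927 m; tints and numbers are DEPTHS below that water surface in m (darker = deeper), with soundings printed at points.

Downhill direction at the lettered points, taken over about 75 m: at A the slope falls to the E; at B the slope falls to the N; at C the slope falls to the S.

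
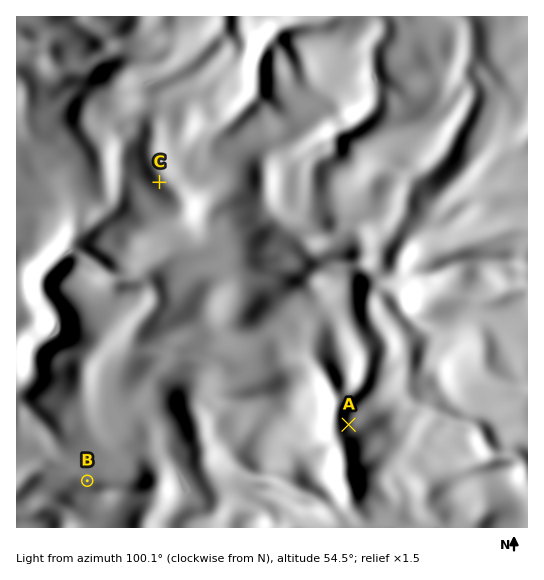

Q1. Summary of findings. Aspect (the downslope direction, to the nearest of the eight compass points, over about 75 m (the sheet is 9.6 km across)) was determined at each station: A SW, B N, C SW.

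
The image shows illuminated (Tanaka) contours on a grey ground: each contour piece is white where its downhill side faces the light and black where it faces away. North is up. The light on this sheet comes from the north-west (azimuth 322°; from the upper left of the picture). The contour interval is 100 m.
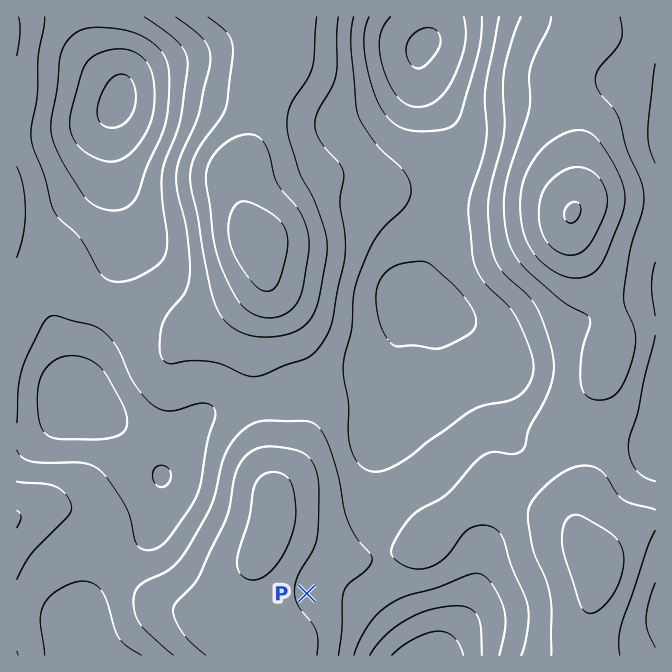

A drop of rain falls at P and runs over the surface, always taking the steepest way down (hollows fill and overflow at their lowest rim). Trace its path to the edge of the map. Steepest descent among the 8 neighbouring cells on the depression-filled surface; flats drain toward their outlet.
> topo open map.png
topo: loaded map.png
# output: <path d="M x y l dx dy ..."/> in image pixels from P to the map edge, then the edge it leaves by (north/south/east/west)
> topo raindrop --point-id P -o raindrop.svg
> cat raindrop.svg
<path d="M307 594l40 0 61 61"/>
exit: south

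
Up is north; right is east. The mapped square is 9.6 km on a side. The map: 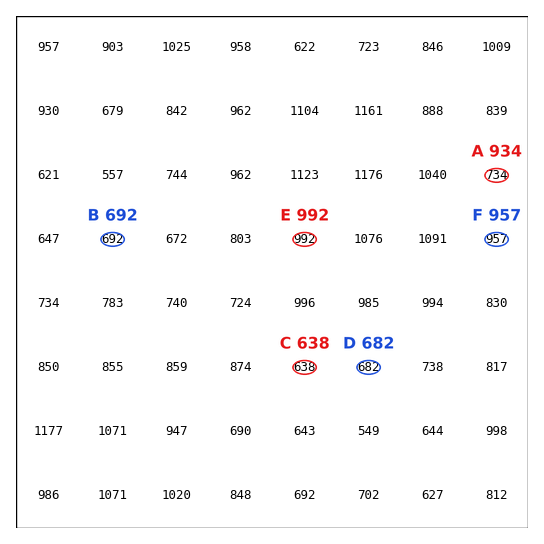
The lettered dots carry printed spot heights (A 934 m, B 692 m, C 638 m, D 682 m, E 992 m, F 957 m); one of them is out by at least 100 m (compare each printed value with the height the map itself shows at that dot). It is A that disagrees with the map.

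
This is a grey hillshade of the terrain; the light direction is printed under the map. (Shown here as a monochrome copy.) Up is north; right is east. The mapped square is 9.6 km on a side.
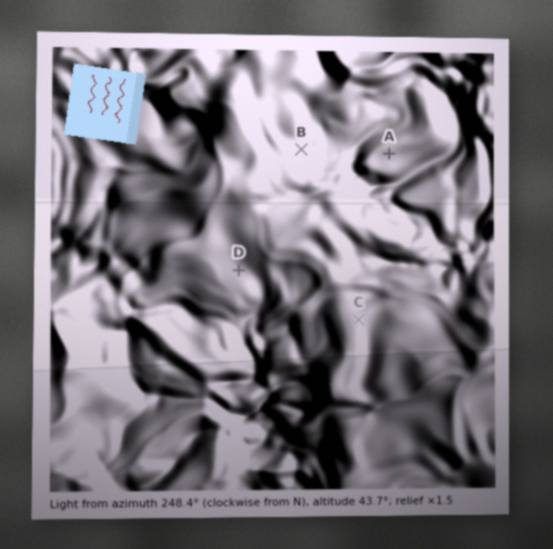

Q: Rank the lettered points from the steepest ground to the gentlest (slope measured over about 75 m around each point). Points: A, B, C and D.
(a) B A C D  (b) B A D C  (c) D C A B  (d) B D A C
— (a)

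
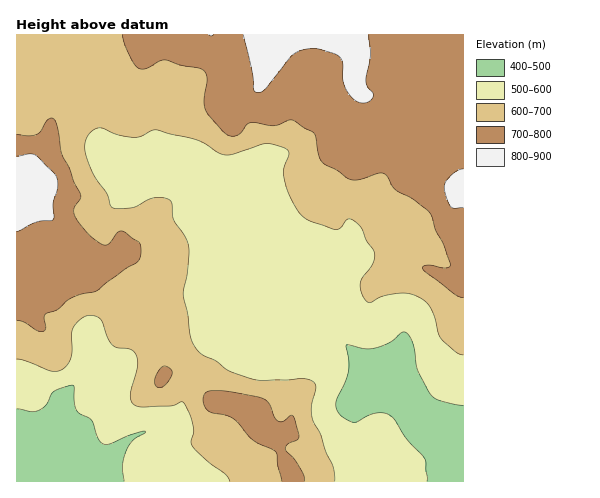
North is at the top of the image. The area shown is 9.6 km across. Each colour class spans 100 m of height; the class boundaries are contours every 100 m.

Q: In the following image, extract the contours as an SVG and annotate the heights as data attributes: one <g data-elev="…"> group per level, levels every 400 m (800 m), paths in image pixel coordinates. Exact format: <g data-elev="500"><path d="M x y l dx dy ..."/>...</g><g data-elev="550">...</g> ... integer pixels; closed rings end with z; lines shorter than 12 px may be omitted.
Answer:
<g data-elev="800"><path d="M17 231l19-9 17-2 1-3-1-14 5-19-3-10-19-18-7-2-12 2"/><path d="M463 169l-5 1-7 6-5 6-2 5 3 12 4 7 3 2 9-1"/><path d="M243 35l9 38 2 16 2 3 4 0 5-3 29-35 10-4 12-1 18 4 6 4 3 6 0 16 3 9 8 11 9 4 7-2 3-6-5-8-2-6 4-25-1-21"/></g>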